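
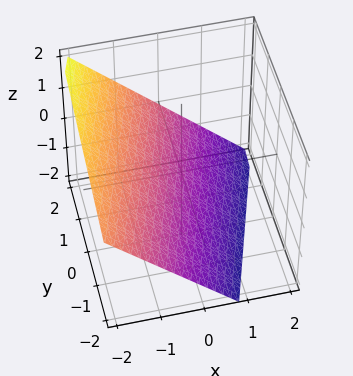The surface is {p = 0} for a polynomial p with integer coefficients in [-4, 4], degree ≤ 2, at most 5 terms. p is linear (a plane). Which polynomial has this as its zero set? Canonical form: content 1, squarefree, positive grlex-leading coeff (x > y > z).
3*x - y + 3*z + 2

1. Degree: every cross-section is a straight line — this is a plane, so deg p = 1.
2. From the axis intercepts and sections: one y-axis crossing is at y = 2.
3. These observations pin down the coefficients.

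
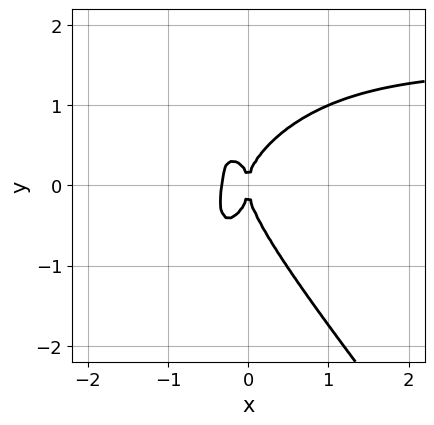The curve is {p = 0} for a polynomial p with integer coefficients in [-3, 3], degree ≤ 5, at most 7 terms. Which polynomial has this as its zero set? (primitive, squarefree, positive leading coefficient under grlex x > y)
First, the degree is 4 — no degree-3 curve has this shape.
Next, from the axis intercepts and sections: it meets the x-axis at x = 0 (among the integer gridlines); one y-axis crossing is at y = 0.
Finally, assembling these constraints gives the stated polynomial.

2*x^3*y + y^4 - 3*x^3 + x^2*y - x^2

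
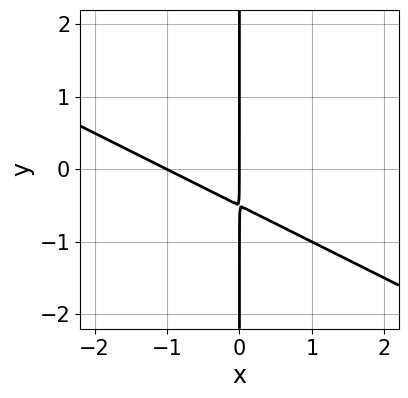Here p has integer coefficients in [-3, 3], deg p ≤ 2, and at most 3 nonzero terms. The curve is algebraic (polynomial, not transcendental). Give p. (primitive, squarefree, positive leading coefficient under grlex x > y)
1. Degree: a generic line meets the curve in up to 2 points, so deg p = 2.
2. Against the integer gridlines: among the integer gridlines, it crosses the x-axis at x ∈ {-1, 0}; the visible y-axis segment lies entirely on the curve.
3. Solving for integer coefficients yields p as stated.

x^2 + 2*x*y + x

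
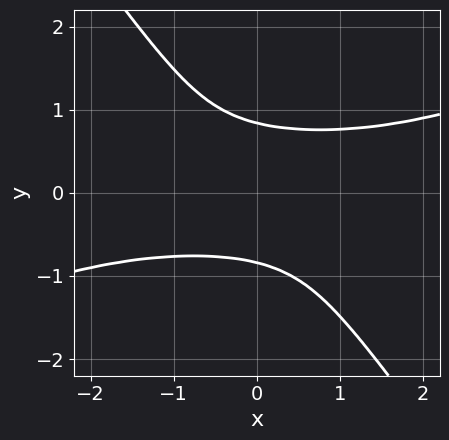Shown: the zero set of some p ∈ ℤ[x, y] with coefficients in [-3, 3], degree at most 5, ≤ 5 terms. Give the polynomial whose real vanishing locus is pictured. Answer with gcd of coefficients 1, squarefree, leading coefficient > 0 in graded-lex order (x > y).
x^2*y^2 - 2*x*y^3 - 2*y^4 + 1

Degree: no degree-3 curve has this shape, so deg p = 4.
Against the integer gridlines: the curve avoids every integer x-axis point in the box.
Fitting integer coefficients to these (and the overall shape) gives p.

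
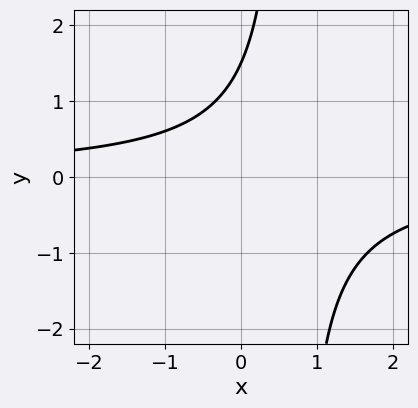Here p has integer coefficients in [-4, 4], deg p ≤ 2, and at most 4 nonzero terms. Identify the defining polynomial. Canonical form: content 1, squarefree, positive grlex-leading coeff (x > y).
3*x*y - 2*y + 3

Degree: no degree-1 curve has this shape, so deg p = 2.
From the axis intercepts and sections: it misses every integer gridline on the x-axis.
Assembling these constraints gives the stated polynomial.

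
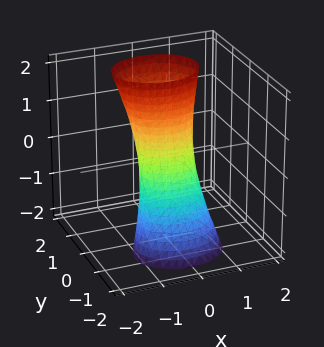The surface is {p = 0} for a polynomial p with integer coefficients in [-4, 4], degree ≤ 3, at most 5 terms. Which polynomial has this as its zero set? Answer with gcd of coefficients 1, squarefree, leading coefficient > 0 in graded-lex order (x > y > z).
2*x^2 + 3*y^2 - 2*y*z - 1

(a) Degree: the shape is more complex than any degree-1 surface, so deg p = 2.
(b) From the visible intercepts: the surface avoids every integer z-axis point in the box.
(c) Matching integer coefficients to the picture gives p.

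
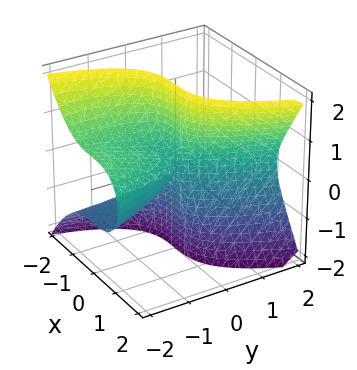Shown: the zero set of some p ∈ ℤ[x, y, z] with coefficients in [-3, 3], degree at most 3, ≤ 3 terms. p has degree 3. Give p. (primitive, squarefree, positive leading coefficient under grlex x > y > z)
3*x^3 - 3*y*z^2 - y^2

First, deg p = 3. No degree-2 surface has this shape.
Next, against the integer gridlines: one y-axis crossing is at y = 0; it meets the x-axis at x = 0 (among the integer gridlines).
Finally, these observations pin down the coefficients. Check: (0, 0, 1) on the z-axis lies on the surface, and p(0, 0, 1) = 0. ✓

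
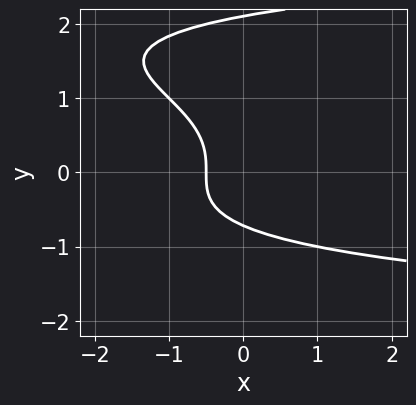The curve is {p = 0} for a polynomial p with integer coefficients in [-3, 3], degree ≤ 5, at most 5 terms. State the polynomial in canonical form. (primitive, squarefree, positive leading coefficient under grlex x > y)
(a) Degree: the shape is more complex than any degree-3 curve, so deg p = 4.
(b) Matching integer coefficients to the picture gives p.

y^4 - 2*y^3 - 2*x - 1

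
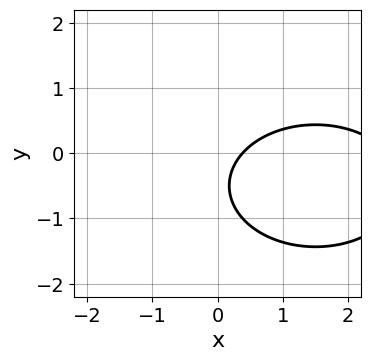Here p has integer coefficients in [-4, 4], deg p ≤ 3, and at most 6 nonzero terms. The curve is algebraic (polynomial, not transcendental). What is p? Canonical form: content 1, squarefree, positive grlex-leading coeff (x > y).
(a) The degree is 2 — no degree-1 curve has this shape.
(b) From the visible intercepts: no y-intercept at any integer in the box.
(c) Fitting integer coefficients to these (and the overall shape) gives p.

x^2 + 2*y^2 - 3*x + 2*y + 1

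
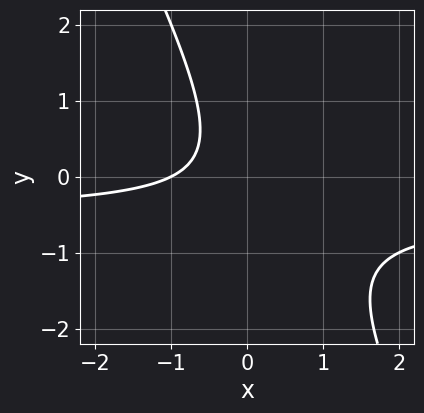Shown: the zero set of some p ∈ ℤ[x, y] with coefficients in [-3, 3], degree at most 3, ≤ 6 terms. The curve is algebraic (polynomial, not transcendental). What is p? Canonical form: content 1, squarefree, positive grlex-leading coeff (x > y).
2*x*y + y^2 + x + 1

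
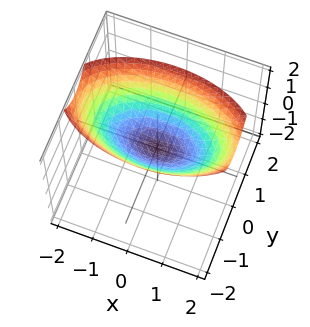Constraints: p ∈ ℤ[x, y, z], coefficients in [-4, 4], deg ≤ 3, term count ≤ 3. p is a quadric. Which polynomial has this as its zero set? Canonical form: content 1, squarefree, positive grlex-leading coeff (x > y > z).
First, degree: a paraboloid; a quadric, so deg p = 2.
Next, symmetries: mirror symmetry y ↦ −y ⇒ only even powers of y; the x ↦ −x reflection is a symmetry, so x appears only in even powers.
Next, against the integer gridlines: it crosses the x-axis at the gridline x = 0; one z-axis crossing is at z = 0.
Finally, assembling these constraints gives the stated polynomial.

x^2 + 3*y^2 - 3*z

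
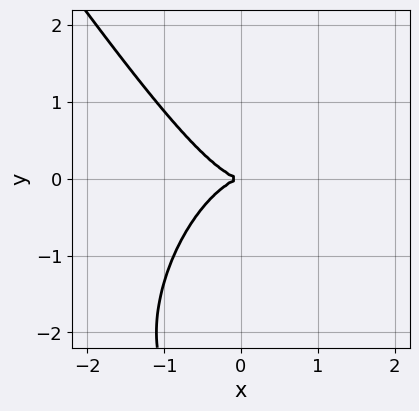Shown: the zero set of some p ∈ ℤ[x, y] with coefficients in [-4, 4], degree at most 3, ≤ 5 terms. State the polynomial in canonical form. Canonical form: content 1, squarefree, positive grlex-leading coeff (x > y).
(a) deg p = 3. The shape is more complex than any degree-2 curve.
(b) Checking where it meets the axes: it crosses the y-axis at the gridline y = 0; one x-axis crossing is at x = 0.
(c) Fitting integer coefficients to these (and the overall shape) gives p.

3*x^3 + y^3 + 3*y^2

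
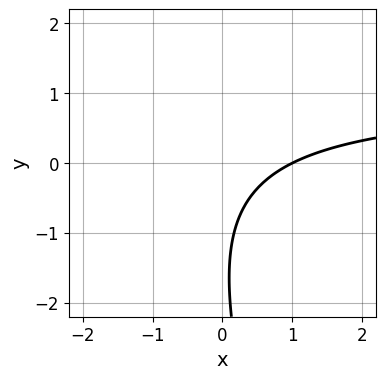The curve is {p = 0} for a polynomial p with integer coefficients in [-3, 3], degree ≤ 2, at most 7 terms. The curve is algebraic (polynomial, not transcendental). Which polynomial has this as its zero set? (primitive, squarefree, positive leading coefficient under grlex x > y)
1. Degree: the shape is more complex than any degree-1 curve, so deg p = 2.
2. Observable constraints: it misses every integer gridline on the y-axis; one x-axis crossing is at x = 1.
3. Assembling these constraints gives the stated polynomial.

3*x*y + y^2 - 3*x + 3*y + 3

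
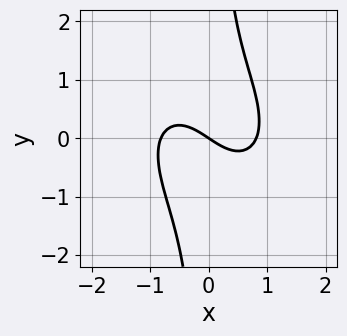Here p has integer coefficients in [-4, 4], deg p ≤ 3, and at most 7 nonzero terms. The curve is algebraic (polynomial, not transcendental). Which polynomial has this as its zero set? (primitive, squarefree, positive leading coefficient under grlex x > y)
3*x^3 + 2*x^2*y + 3*x*y^2 - 2*x - 3*y

The degree is 3 — a generic line meets the curve in up to 3 points.
Observable constraints: it meets the y-axis at y = 0 (among the integer gridlines); it meets the x-axis at x = 0 (among the integer gridlines).
Together with the visible shape, these determine p as stated.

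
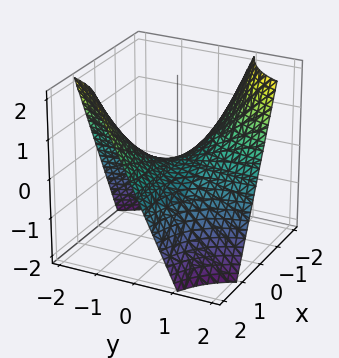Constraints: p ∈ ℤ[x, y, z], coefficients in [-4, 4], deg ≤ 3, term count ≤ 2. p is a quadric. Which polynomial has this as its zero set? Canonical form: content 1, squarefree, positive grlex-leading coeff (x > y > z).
x*y + z

First, degree: a hyperbolic paraboloid; a quadric, so deg p = 2.
Next, checking where it meets the axes: every point of the y-axis in the box is on the surface; one z-axis crossing is at z = 0; every point of the x-axis in the box is on the surface.
Finally, putting this together gives p.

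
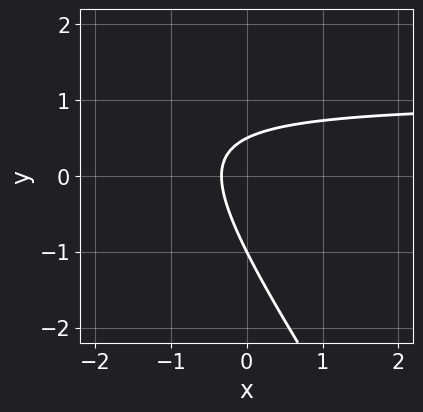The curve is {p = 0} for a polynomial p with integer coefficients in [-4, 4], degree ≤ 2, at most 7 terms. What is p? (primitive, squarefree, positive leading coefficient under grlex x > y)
3*x*y + 2*y^2 - 3*x + y - 1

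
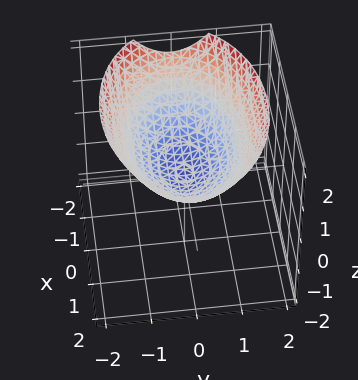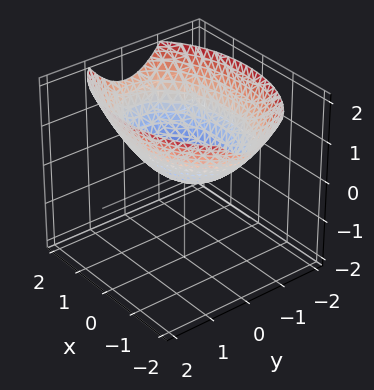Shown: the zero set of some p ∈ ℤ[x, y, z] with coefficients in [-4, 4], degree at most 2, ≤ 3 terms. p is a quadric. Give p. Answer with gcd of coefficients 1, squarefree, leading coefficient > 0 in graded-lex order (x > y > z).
x^2 + 2*y^2 - 3*z

The degree is 2 — a single bowl opening along one axis; a quadric.
Symmetries: mirror symmetry y ↦ −y ⇒ only even powers of y; the x ↦ −x reflection is a symmetry, so x appears only in even powers.
From the axis intercepts and sections: one z-axis crossing is at z = 0; it crosses the y-axis at the gridline y = 0.
Assembling these constraints gives the stated polynomial.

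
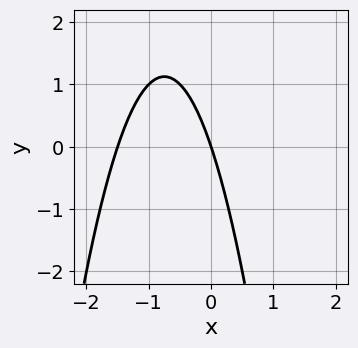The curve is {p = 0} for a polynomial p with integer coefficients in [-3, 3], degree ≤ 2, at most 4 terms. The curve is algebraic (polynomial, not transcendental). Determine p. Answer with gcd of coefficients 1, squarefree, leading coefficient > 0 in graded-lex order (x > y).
2*x^2 + 3*x + y

1. deg p = 2. The shape is more complex than any degree-1 curve.
2. From the axis intercepts and sections: it crosses the x-axis at the gridline x = 0; it meets the y-axis at y = 0 (among the integer gridlines).
3. The integer polynomial consistent with all of this is the stated p.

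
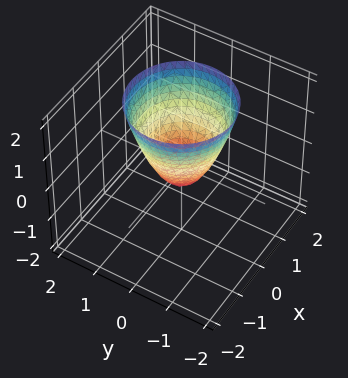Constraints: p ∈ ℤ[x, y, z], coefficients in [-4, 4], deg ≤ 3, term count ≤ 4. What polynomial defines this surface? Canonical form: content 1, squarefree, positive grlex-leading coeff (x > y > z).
3*x^2 + 3*y^2 - 2*z - 1

1. Degree: no degree-1 surface has this shape, so deg p = 2.
2. Symmetries: every cross-section ⟂ z is a circle, so x, y appear only via x² + y².
3. From the axis intercepts and sections: a circular section at z = 0 has radius between 0 and 1.
4. Assembling these constraints gives the stated polynomial.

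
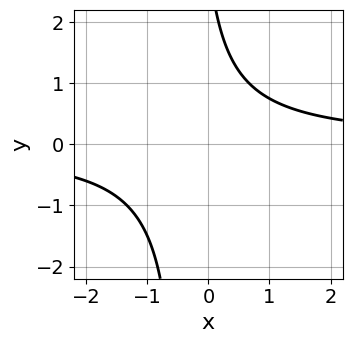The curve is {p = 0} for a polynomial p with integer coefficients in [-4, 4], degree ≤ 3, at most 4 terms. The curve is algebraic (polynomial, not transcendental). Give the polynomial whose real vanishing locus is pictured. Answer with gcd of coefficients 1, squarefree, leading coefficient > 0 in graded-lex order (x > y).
(a) The degree is 2 — no degree-1 curve has this shape.
(b) Observable constraints: it misses every integer gridline on the y-axis; no x-intercept at any integer in the box.
(c) Assembling these constraints gives the stated polynomial.

3*x*y + y - 3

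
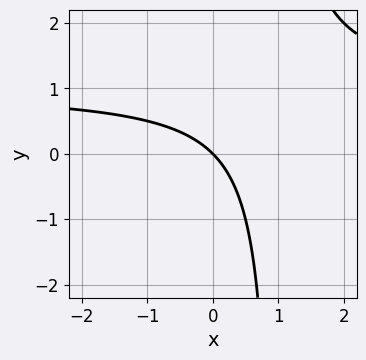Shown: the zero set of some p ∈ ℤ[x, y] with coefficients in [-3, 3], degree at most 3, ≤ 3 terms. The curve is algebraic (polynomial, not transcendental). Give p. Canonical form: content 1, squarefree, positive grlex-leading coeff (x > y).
x*y - x - y

Degree: the shape is more complex than any degree-1 curve, so deg p = 2.
Against the integer gridlines: it meets the y-axis at y = 0 (among the integer gridlines); it meets the x-axis at x = 0 (among the integer gridlines).
Assembling these constraints gives the stated polynomial.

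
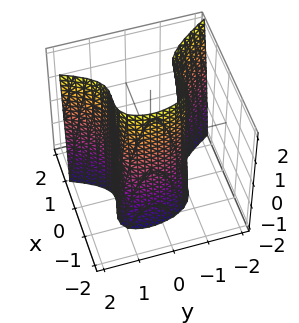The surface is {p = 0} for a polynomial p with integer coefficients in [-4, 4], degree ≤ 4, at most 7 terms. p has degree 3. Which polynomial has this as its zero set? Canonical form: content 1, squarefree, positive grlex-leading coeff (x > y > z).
Degree: no degree-2 surface has this shape, so deg p = 3.
Against the integer gridlines: the surface avoids every integer z-axis point in the box; the y-axis gridline crossings are at y ∈ {-1, 1}.
Matching integer coefficients to the picture gives p.

3*x^3 + x^2*y - x^2*z - 2*y^2 + 2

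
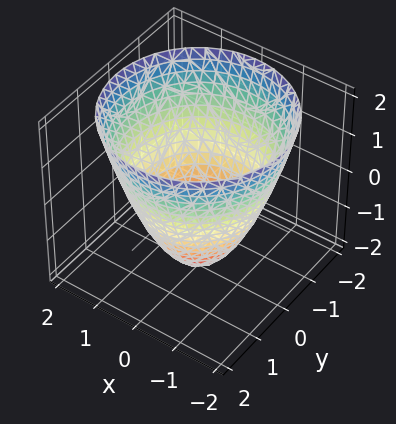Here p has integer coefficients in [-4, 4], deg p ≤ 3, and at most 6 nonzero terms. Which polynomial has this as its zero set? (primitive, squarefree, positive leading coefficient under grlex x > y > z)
x^2 + y^2 - z - 2

The degree is 2 — no degree-1 surface has this shape.
Symmetry: the z-axis is an axis of rotation, so x and y enter only as x² + y².
Against the integer gridlines: a circular section at z = -1 has radius exactly 1; it meets the z-axis at z = -2 (among the integer gridlines).
Putting this together gives p.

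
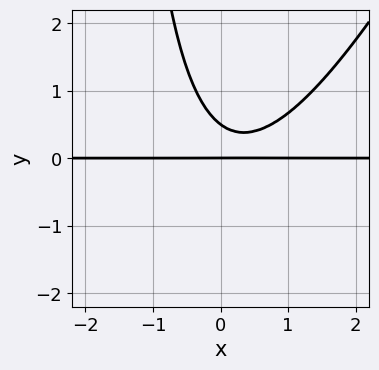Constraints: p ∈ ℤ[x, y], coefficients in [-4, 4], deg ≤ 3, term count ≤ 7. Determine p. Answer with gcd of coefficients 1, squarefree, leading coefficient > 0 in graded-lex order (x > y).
First, the degree is 3 — a generic line meets the curve in up to 3 points.
Then, from the axis intercepts and sections: the visible x-axis segment lies entirely on the curve; it meets the y-axis at y = 0 (among the integer gridlines).
Finally, the integer polynomial consistent with all of this is the stated p.

2*x^2*y - x*y^2 - x*y - 2*y^2 + y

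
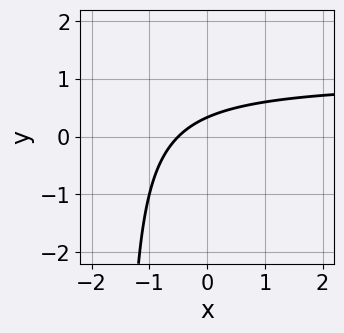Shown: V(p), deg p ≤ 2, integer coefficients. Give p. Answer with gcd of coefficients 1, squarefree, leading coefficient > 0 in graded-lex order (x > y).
The degree is 2 — the shape is more complex than any degree-1 curve.
Putting this together gives p.

2*x*y - 2*x + 3*y - 1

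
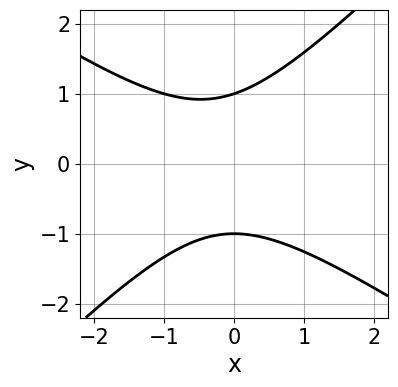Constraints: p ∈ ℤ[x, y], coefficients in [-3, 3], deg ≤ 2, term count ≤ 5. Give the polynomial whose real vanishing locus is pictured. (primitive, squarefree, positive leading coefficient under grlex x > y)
2*x^2 + x*y - 3*y^2 + x + 3

The degree is 2 — the shape is more complex than any degree-1 curve.
Observable constraints: the y-axis gridline crossings are at y ∈ {-1, 1}; no x-intercept at any integer in the box.
Fitting integer coefficients to these (and the overall shape) gives p.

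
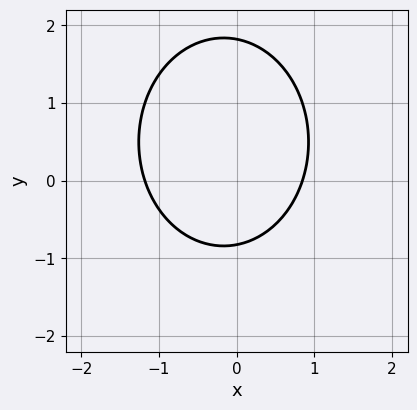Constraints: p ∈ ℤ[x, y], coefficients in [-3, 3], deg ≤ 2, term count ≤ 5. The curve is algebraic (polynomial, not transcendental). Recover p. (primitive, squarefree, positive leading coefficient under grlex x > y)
(a) Degree: no degree-1 curve has this shape, so deg p = 2.
(b) The integer polynomial consistent with all of this is the stated p.

3*x^2 + 2*y^2 + x - 2*y - 3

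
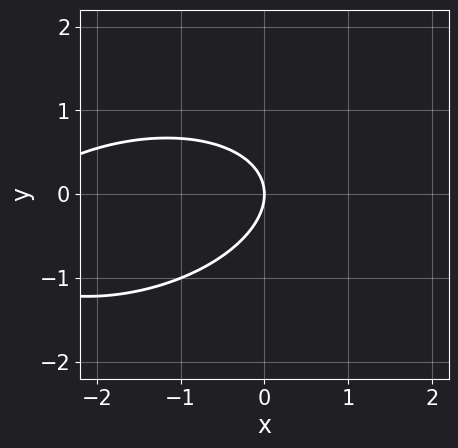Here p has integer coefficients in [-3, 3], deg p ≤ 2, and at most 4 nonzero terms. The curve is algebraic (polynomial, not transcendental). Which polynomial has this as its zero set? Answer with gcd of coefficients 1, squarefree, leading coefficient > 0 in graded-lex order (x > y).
1. deg p = 2.
2. Reading off the gridlines: it meets the y-axis at y = 0 (among the integer gridlines); it meets the x-axis at x = 0 (among the integer gridlines).
3. The integer polynomial consistent with all of this is the stated p.

x^2 - x*y + 3*y^2 + 3*x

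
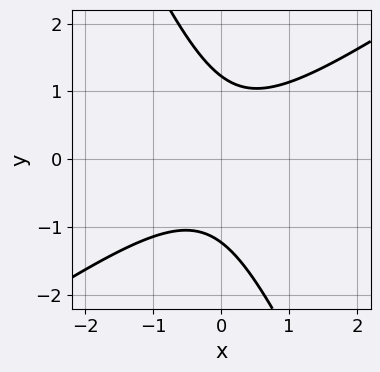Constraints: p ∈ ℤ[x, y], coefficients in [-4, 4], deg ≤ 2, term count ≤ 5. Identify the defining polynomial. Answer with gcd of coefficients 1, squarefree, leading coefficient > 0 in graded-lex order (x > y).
(a) deg p = 2. No degree-1 curve has this shape.
(b) Against the integer gridlines: the curve avoids every integer x-axis point in the box.
(c) Together with the visible shape, these determine p as stated.

3*x^2 - 3*x*y - 2*y^2 + 3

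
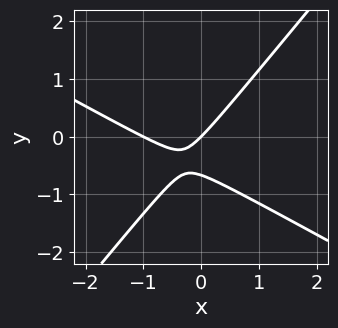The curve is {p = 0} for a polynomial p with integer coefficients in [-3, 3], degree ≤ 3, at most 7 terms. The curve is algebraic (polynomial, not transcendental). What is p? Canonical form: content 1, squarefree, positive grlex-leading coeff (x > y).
2*x^2 + 2*x*y - 3*y^2 + 2*x - 2*y

The degree is 2 — no degree-1 curve has this shape.
From the axis intercepts and sections: one y-axis crossing is at y = 0; the x-axis gridline crossings are at x ∈ {-1, 0}.
These observations pin down the coefficients.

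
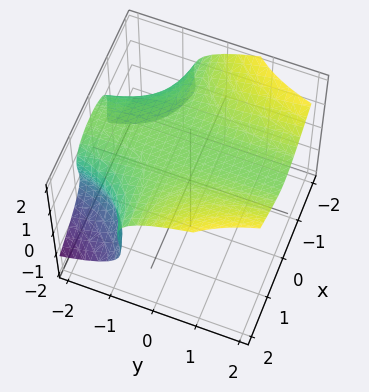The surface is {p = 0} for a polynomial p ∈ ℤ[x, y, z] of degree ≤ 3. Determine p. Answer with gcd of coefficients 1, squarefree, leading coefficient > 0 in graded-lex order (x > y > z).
2*x^2*y - 3*z^3 + x^2 + 3*z^2 + 2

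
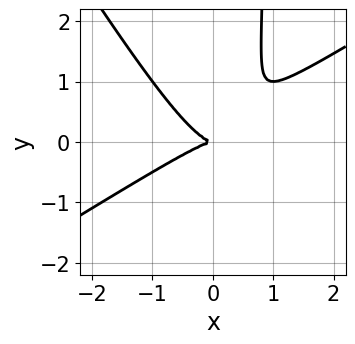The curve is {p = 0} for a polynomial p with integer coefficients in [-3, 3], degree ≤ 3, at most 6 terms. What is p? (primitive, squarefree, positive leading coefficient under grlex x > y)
First, the degree is 3 — a generic line meets the curve in up to 3 points.
Next, reading off the gridlines: it meets the x-axis at x = 0 (among the integer gridlines); it meets the y-axis at y = 0 (among the integer gridlines).
Finally, assembling these constraints gives the stated polynomial.

x^3 - x^2*y - x*y^2 + y^2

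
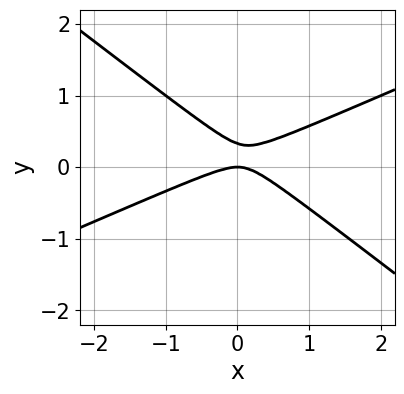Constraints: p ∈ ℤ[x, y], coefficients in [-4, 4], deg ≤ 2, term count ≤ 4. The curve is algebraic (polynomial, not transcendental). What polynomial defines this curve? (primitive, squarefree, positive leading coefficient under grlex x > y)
x^2 - x*y - 3*y^2 + y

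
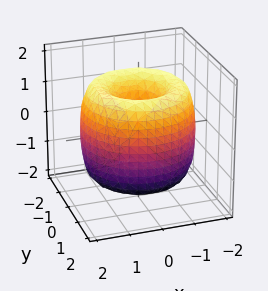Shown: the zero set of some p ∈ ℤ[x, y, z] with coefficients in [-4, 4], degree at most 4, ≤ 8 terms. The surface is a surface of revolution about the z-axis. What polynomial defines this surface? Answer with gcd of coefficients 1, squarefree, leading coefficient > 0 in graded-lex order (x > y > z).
x^4 + 2*x^2*y^2 + y^4 - 3*x^2 - 3*y^2 + z^2

The degree is 4 — no degree-3 surface has this shape.
Symmetries: rotational symmetry about the z-axis ⇒ p depends on x, y only through x² + y².
From the visible intercepts: it meets the z-axis at z = 0 (among the integer gridlines); one y-axis crossing is at y = 0; a circular section at z = -1 has radius between 0 and 1.
Putting this together gives p.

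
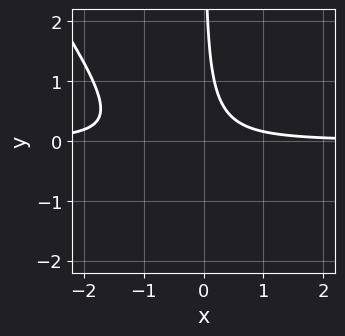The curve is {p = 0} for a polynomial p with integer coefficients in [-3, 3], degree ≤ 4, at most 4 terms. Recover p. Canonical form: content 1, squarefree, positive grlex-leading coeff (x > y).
3*x^2*y + 2*x*y^2 + 3*x*y - 1

deg p = 3. The shape is more complex than any degree-2 curve.
Reading off the gridlines: it misses every integer gridline on the y-axis; no x-intercept at any integer in the box.
The integer polynomial consistent with all of this is the stated p.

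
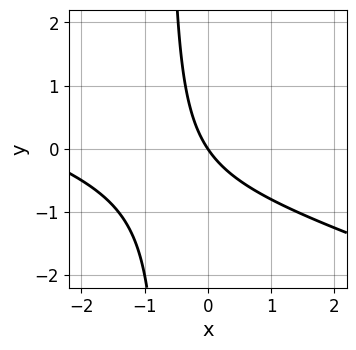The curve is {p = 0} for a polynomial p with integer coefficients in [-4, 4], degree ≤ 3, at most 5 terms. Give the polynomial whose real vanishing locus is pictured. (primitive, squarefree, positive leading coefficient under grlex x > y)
First, deg p = 2.
Next, against the integer gridlines: it meets the y-axis at y = 0 (among the integer gridlines); one x-axis crossing is at x = 0.
Finally, fitting integer coefficients to these (and the overall shape) gives p.

x^2 + 3*x*y + 3*x + 2*y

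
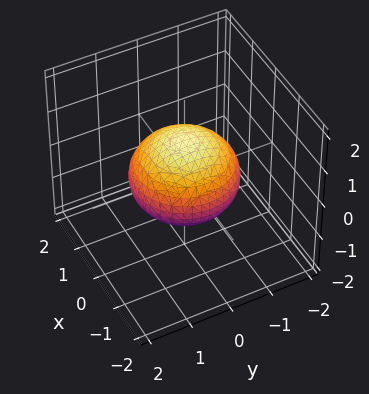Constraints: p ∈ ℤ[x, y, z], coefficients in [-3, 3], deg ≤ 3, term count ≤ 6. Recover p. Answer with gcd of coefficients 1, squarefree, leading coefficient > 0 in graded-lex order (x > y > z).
2*x^2 + 2*y^2 + 3*z^2 - 3

First, deg p = 2. The shape is more complex than any degree-1 surface.
Next, symmetries: rotational symmetry about the z-axis ⇒ p depends on x, y only through x² + y².
Next, checking where it meets the axes: the z-axis gridline crossings are at z ∈ {-1, 1}; a circular section at z = 0 has radius between 1 and 2.
Finally, solving for integer coefficients yields p as stated.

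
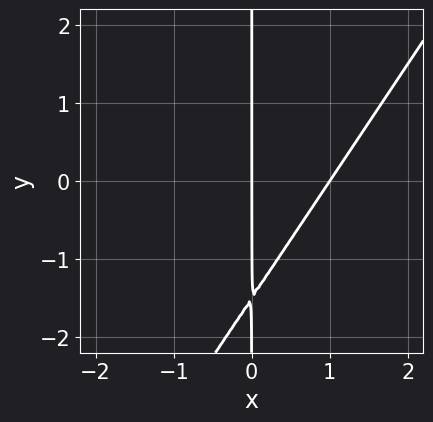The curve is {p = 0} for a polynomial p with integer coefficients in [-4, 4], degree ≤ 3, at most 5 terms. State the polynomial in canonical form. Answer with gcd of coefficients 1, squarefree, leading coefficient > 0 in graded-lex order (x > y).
3*x^2 - 2*x*y - 3*x

First, deg p = 2. The shape is more complex than any degree-1 curve.
Then, from the visible intercepts: among the integer gridlines, it crosses the x-axis at x ∈ {0, 1}; every point of the y-axis in the box is on the curve.
Finally, putting this together gives p.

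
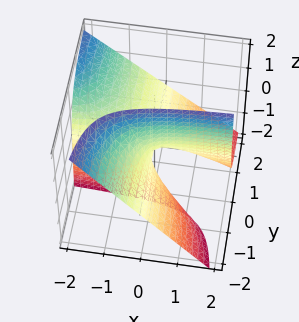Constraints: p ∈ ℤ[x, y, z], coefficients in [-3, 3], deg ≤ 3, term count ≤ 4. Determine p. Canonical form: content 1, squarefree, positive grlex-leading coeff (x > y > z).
First, the degree is 2 — no degree-1 surface has this shape.
Then, checking where it meets the axes: every point of the x-axis in the box is on the surface; one z-axis crossing is at z = 0.
Finally, the integer polynomial consistent with all of this is the stated p. Check: (0, -1, 0) on the y-axis lies on the surface, and p(0, -1, 0) = 0. ✓

3*x*y + 3*y*z + z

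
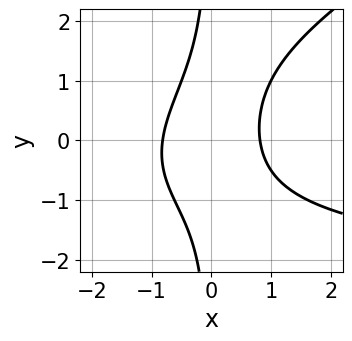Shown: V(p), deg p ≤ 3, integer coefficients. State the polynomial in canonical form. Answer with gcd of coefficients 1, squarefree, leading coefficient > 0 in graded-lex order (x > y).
x^2*y - 2*x*y^2 + 3*x^2 - 2

deg p = 3. The shape is more complex than any degree-2 curve.
Checking where it meets the axes: the curve avoids every integer y-axis point in the box.
The integer polynomial consistent with all of this is the stated p.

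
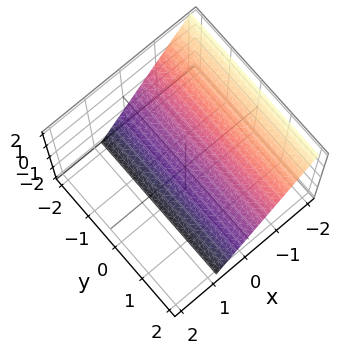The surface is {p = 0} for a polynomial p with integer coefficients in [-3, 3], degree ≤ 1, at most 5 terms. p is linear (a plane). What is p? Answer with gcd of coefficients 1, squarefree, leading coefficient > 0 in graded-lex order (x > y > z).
3*x + 2*z + 2

(a) deg p = 1. The surface is flat (a plane).
(b) From the axis intercepts and sections: it misses every integer gridline on the y-axis; one z-axis crossing is at z = -1.
(c) The integer polynomial consistent with all of this is the stated p.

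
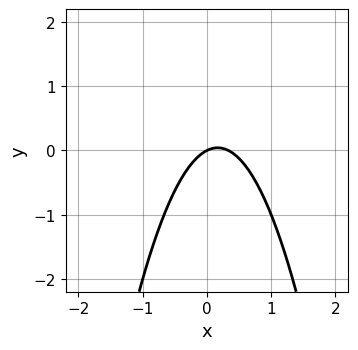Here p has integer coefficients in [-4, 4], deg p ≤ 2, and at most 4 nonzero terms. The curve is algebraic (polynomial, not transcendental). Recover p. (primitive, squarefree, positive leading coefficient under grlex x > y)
(a) Degree: no degree-1 curve has this shape, so deg p = 2.
(b) From the axis intercepts and sections: it meets the y-axis at y = 0 (among the integer gridlines); it meets the x-axis at x = 0 (among the integer gridlines).
(c) Solving for integer coefficients yields p as stated.

3*x^2 - x + 2*y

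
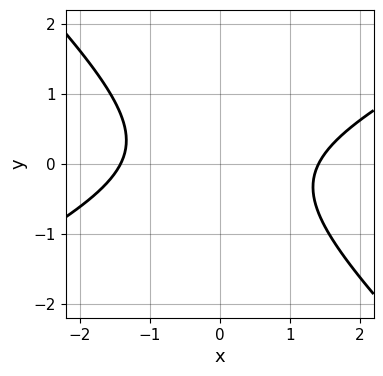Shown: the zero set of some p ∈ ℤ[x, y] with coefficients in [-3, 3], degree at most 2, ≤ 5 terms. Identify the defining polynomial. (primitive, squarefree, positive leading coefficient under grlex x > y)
Degree: no degree-1 curve has this shape, so deg p = 2.
Reading off the gridlines: no y-intercept at any integer in the box.
The integer polynomial consistent with all of this is the stated p.

x^2 - x*y - 2*y^2 - 2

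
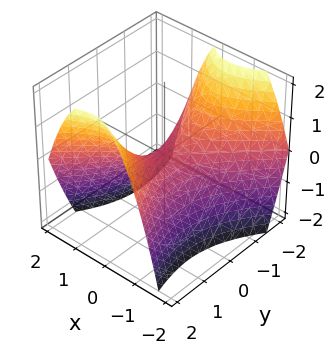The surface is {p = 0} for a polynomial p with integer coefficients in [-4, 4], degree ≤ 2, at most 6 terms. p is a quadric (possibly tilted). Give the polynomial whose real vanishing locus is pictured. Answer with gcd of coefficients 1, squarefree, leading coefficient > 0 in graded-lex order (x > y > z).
First, deg p = 2.
Then, checking where it meets the axes: it crosses the z-axis at the gridline z = 0; it meets the x-axis at x = 0 (among the integer gridlines); one y-axis crossing is at y = 0.
Finally, the integer polynomial consistent with all of this is the stated p.

2*x^2 - x*y - y^2 + 2*z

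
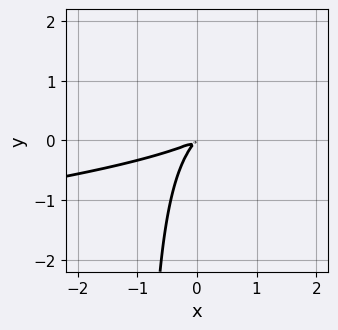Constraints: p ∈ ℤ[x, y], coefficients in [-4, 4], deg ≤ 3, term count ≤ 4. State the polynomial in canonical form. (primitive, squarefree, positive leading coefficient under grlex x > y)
2*x*y^2 + x^2 - 3*x*y + 2*y^2

1. The degree is 3 — a generic line meets the curve in up to 3 points.
2. Matching integer coefficients to the picture gives p.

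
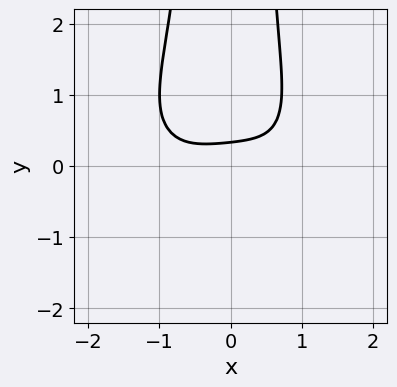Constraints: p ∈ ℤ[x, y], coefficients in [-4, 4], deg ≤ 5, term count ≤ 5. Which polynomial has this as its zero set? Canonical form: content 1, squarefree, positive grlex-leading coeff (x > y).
deg p = 4. The shape is more complex than any degree-3 curve.
Reading off the gridlines: no x-intercept at any integer in the box.
The integer polynomial consistent with all of this is the stated p.

x^4 + 2*x^2*y^2 + x*y - 3*y + 1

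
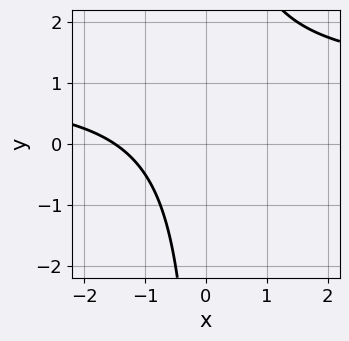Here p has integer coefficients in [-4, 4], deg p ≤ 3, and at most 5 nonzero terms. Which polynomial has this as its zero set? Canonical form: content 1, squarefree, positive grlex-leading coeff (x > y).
First, deg p = 2. The shape is more complex than any degree-1 curve.
Next, checking where it meets the axes: the curve avoids every integer y-axis point in the box.
Finally, these observations pin down the coefficients.

2*x*y - 2*x - 3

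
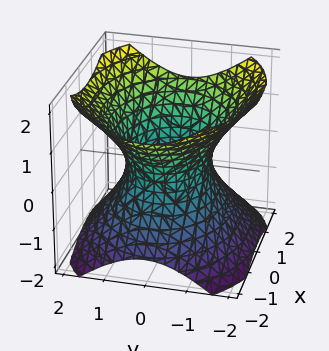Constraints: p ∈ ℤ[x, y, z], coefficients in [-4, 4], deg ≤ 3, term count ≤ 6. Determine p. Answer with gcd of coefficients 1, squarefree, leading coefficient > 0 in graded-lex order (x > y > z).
2*x^2 + 3*y^2 - 3*z^2 - 3

First, the degree is 2 — an hourglass — one-sheet hyperboloid; a quadric.
Then, symmetries: the y ↦ −y reflection is a symmetry, so y appears only in even powers; it's symmetric under z → −z, forcing even powers of z; the x ↦ −x reflection is a symmetry, so x appears only in even powers.
Then, from the visible intercepts: among the integer gridlines, it crosses the y-axis at y ∈ {-1, 1}; no z-intercept at any integer in the box.
Finally, the integer polynomial consistent with all of this is the stated p.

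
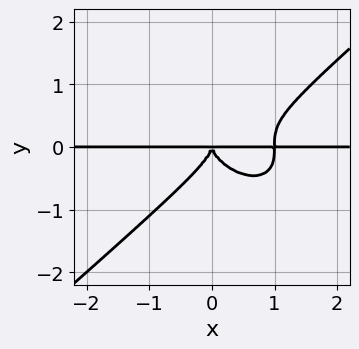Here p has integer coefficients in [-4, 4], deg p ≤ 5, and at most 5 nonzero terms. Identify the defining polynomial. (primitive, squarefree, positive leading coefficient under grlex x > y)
2*x^3*y - 3*y^4 - 2*x^2*y

Degree: the shape is more complex than any degree-3 curve, so deg p = 4.
Against the integer gridlines: every point of the x-axis in the box is on the curve.
Putting this together gives p.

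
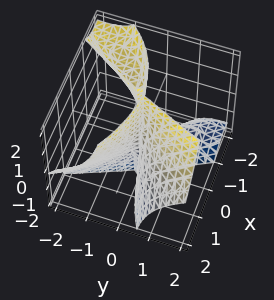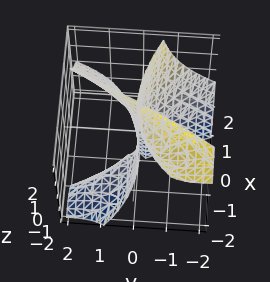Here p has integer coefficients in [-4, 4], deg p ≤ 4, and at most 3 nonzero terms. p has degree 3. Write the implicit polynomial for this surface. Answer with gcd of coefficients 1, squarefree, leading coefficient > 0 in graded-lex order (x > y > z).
(a) I count 3 distinct pieces. Treating them together as one polynomial.
(b) deg p = 3. The shape is more complex than any degree-2 surface.
(c) From the visible intercepts: the visible z-axis segment lies entirely on the surface; it meets the y-axis at y = 0 (among the integer gridlines).
(d) Together with the visible shape, these determine p as stated.

x^3 + 3*x*y*z - 3*y^2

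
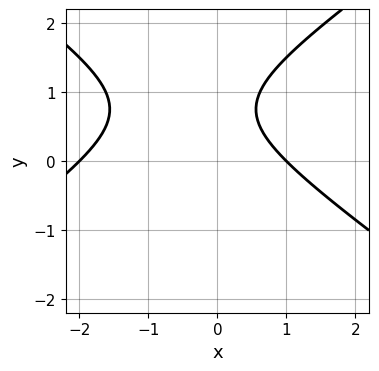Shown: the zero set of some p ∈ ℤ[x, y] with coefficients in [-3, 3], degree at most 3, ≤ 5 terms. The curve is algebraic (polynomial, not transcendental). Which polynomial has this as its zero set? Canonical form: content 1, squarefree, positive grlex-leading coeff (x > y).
x^2 - 2*y^2 + x + 3*y - 2

1. deg p = 2. The shape is more complex than any degree-1 curve.
2. Against the integer gridlines: it misses every integer gridline on the y-axis; among the integer gridlines, it crosses the x-axis at x ∈ {-2, 1}.
3. Matching integer coefficients to the picture gives p.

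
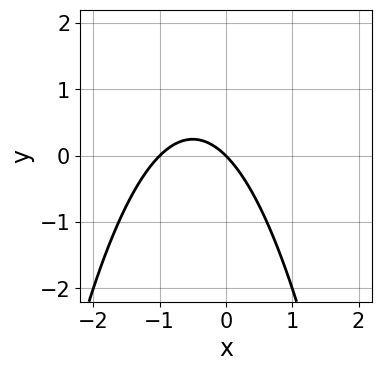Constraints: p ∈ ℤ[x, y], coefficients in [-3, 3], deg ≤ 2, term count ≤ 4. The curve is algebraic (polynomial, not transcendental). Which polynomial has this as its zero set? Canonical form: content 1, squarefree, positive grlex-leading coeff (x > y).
First, the degree is 2 — a generic line meets the curve in up to 2 points.
Then, from the visible intercepts: the x-axis gridline crossings are at x ∈ {-1, 0}; it crosses the y-axis at the gridline y = 0.
Finally, together with the visible shape, these determine p as stated.

x^2 + x + y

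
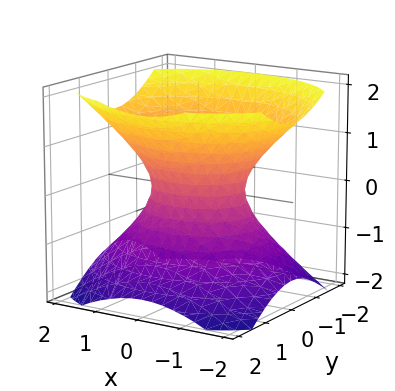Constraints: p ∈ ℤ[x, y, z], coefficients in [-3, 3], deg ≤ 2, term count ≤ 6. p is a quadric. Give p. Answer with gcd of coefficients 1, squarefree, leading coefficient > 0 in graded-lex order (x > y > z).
(a) The degree is 2 — one connected sheet with a waist; a quadric.
(b) Symmetries: mirror symmetry z ↦ −z ⇒ only even powers of z; mirror symmetry y ↦ −y ⇒ only even powers of y; the x ↦ −x reflection is a symmetry, so x appears only in even powers.
(c) Observable constraints: among the integer gridlines, it crosses the x-axis at x ∈ {-1, 1}; no z-intercept at any integer in the box.
(d) Matching integer coefficients to the picture gives p.

2*x^2 + 3*y^2 - 3*z^2 - 2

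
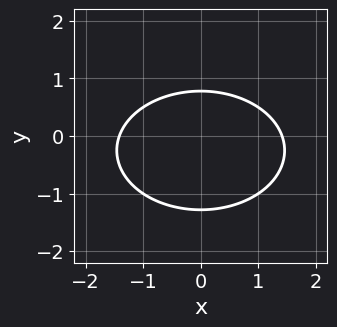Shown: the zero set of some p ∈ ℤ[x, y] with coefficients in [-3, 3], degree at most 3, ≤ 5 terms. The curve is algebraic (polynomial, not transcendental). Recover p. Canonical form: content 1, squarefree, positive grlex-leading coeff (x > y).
1. deg p = 2.
2. Symmetries: mirror symmetry x ↦ −x ⇒ only even powers of x.
3. Solving for integer coefficients yields p as stated.

x^2 + 2*y^2 + y - 2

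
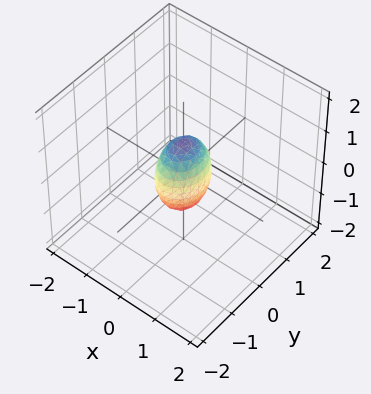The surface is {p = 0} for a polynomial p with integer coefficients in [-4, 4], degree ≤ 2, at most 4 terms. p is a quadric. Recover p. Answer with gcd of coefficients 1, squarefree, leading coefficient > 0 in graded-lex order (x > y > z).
3*x^2 + 2*y^2 + z^2 - 1

(a) Degree: bounded and convex; a quadric, so deg p = 2.
(b) Symmetries: the z ↦ −z reflection is a symmetry, so z appears only in even powers; the y ↦ −y reflection is a symmetry, so y appears only in even powers; it's symmetric under x → −x, forcing even powers of x.
(c) Checking where it meets the axes: the z-axis gridline crossings are at z ∈ {-1, 1}.
(d) Fitting integer coefficients to these (and the overall shape) gives p.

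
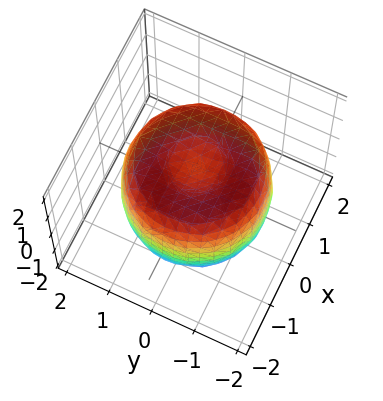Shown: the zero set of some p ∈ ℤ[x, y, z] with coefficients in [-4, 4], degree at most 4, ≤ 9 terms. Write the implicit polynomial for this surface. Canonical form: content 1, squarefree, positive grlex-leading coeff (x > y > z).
1. Degree: the shape is more complex than any degree-3 surface, so deg p = 4.
2. By symmetry, every cross-section ⟂ z is a circle, so x, y appear only via x² + y².
3. Checking where it meets the axes: a circular section at z = 1 has radius between 1 and 2; among the integer gridlines, it crosses the z-axis at z ∈ {-1, 1}.
4. Putting this together gives p.

x^4 + 2*x^2*y^2 + y^4 - 2*x^2 - 2*y^2 + z^2 - 1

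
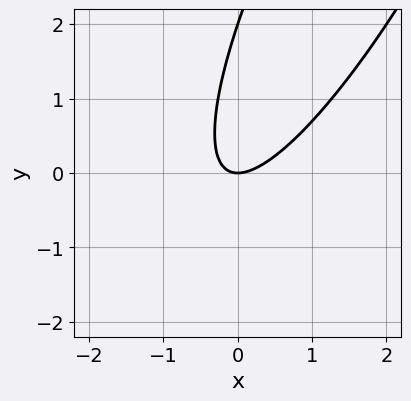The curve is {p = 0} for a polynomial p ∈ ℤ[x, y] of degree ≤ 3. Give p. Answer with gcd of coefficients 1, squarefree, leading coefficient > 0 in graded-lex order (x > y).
3*x^2 - 3*x*y + y^2 - 2*y

1. The degree is 2 — the shape is more complex than any degree-1 curve.
2. Observable constraints: the y-axis gridline crossings are at y ∈ {0, 2}; it crosses the x-axis at the gridline x = 0.
3. These observations pin down the coefficients.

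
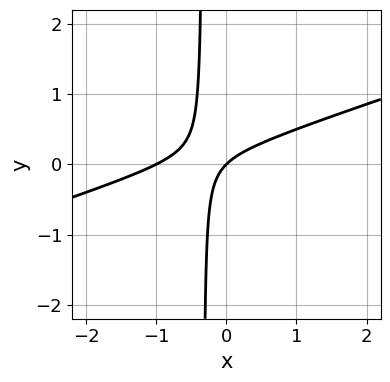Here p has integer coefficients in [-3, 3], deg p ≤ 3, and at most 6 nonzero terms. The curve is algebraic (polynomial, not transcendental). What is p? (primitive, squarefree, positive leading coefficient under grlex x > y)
Degree: no degree-1 curve has this shape, so deg p = 2.
Observable constraints: among the integer gridlines, it crosses the x-axis at x ∈ {-1, 0}; one y-axis crossing is at y = 0.
Assembling these constraints gives the stated polynomial.

x^2 - 3*x*y + x - y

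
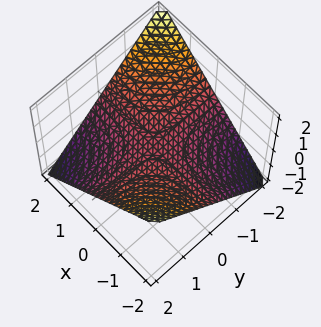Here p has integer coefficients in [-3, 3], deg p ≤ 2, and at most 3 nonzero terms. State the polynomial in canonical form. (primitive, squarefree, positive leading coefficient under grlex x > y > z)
x*y + 2*z

1. The degree is 2 — a hyperbolic paraboloid; a quadric.
2. From the axis intercepts and sections: the visible y-axis segment lies entirely on the surface; it crosses the z-axis at the gridline z = 0; the visible x-axis segment lies entirely on the surface.
3. Assembling these constraints gives the stated polynomial.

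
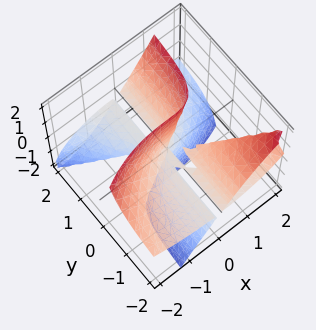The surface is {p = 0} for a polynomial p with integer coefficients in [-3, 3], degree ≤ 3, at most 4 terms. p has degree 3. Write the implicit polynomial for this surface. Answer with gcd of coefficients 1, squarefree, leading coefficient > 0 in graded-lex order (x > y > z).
First, the picture has 2 separate pieces.
Next, the degree is 3 — no degree-2 surface has this shape.
Next, reading off the gridlines: every point of the z-axis in the box is on the surface; one x-axis crossing is at x = 0.
Finally, together with the visible shape, these determine p as stated.

x^3 + 3*x*y*z - 2*y*z^2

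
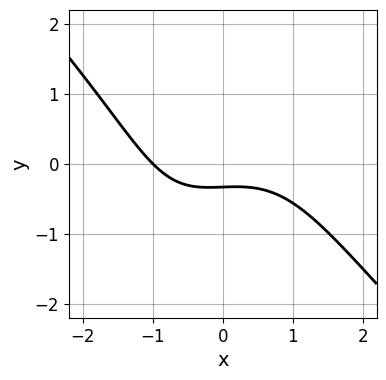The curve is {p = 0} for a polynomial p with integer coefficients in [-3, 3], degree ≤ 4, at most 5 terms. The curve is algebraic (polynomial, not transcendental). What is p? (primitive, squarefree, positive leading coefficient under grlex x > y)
x^3 - x*y^2 + 3*y + 1

1. deg p = 3.
2. Reading off the gridlines: one x-axis crossing is at x = -1.
3. These observations pin down the coefficients.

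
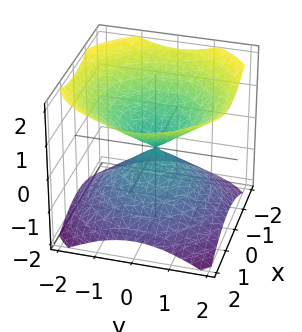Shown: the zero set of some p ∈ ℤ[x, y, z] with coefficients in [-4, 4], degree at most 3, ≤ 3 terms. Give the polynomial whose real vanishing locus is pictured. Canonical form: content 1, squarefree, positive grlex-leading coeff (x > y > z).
First, I count 2 distinct pieces. They look like related sheets of one shape, so recover p as a whole.
Next, the degree is 2 — a double cone through the origin; a quadric.
Then, by symmetry, every cross-section ⟂ z is a circle, so x, y appear only via x² + y²; it's symmetric under z → −z, forcing even powers of z.
Next, from the axis intercepts and sections: it meets the y-axis at y = 0 (among the integer gridlines); it crosses the z-axis at the gridline z = 0.
Finally, putting this together gives p.

2*x^2 + 2*y^2 - 3*z^2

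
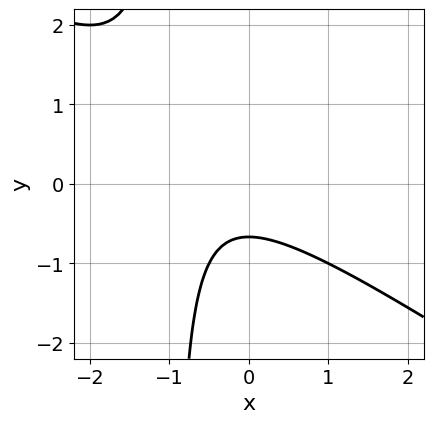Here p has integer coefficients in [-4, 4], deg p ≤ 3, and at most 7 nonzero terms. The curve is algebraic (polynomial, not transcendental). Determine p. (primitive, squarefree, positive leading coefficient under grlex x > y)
1. Degree: no degree-1 curve has this shape, so deg p = 2.
2. Checking where it meets the axes: no x-intercept at any integer in the box.
3. Putting this together gives p.

2*x^2 + 3*x*y + 2*x + 3*y + 2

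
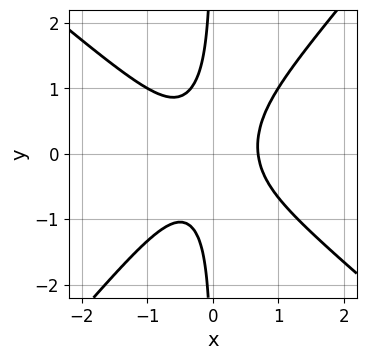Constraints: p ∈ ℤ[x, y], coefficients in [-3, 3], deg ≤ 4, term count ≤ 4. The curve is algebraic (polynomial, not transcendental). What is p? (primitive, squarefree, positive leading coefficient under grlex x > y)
3*x^3 + x^2*y - 3*x*y^2 - 1

First, the degree is 3 — a generic line meets the curve in up to 3 points.
Next, from the visible intercepts: it misses every integer gridline on the y-axis.
Finally, matching integer coefficients to the picture gives p.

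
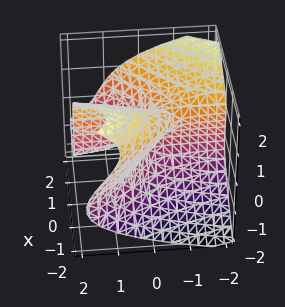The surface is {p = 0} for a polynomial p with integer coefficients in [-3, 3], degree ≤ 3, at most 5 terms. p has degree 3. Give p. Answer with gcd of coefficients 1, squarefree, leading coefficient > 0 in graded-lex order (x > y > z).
x^3 - 2*z^3 - 3*x*y - 2*x*z + 2*z^2

The degree is 3 — the shape is more complex than any degree-2 surface.
Observable constraints: every point of the y-axis in the box is on the surface; among the integer gridlines, it crosses the z-axis at z ∈ {0, 1}; it crosses the x-axis at the gridline x = 0.
The integer polynomial consistent with all of this is the stated p.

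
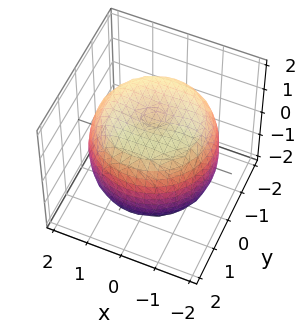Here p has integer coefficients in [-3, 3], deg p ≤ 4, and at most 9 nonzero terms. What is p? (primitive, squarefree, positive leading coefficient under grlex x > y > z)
x^4 + 2*x^2*y^2 + y^4 - 2*x^2 - 2*y^2 + 2*z^2 - 3

(a) Degree: a generic line meets the surface in up to 4 points, so deg p = 4.
(b) Symmetries: rotational symmetry about the z-axis ⇒ p depends on x, y only through x² + y².
(c) Observable constraints: a circular section at z = -1 has radius between 1 and 2.
(d) Putting this together gives p.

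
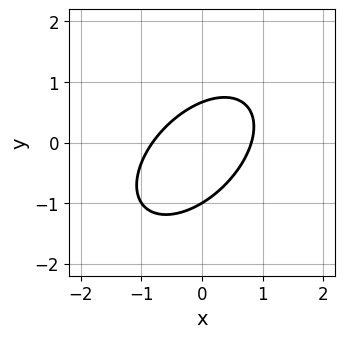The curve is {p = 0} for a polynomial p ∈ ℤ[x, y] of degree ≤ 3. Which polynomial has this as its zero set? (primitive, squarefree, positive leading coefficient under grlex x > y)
First, the degree is 2 — a generic line meets the curve in up to 2 points.
Next, against the integer gridlines: it crosses the y-axis at the gridline y = -1.
Finally, assembling these constraints gives the stated polynomial.

3*x^2 - 3*x*y + 3*y^2 + y - 2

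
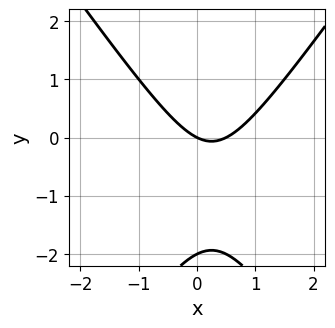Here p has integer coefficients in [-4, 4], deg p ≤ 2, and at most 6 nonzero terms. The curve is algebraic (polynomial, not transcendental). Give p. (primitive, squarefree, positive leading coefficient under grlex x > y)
The degree is 2 — the shape is more complex than any degree-1 curve.
From the visible intercepts: the y-axis gridline crossings are at y ∈ {-2, 0}; it meets the x-axis at x = 0 (among the integer gridlines).
Solving for integer coefficients yields p as stated.

2*x^2 - y^2 - x - 2*y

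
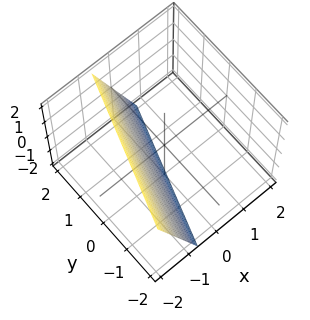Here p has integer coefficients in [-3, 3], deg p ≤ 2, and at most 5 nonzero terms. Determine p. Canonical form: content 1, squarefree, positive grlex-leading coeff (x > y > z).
First, the degree is 1 — the surface is flat (a plane).
Then, against the integer gridlines: it meets the y-axis at y = 2 (among the integer gridlines); it crosses the z-axis at the gridline z = -2.
Finally, these observations pin down the coefficients.

3*x - y + z + 2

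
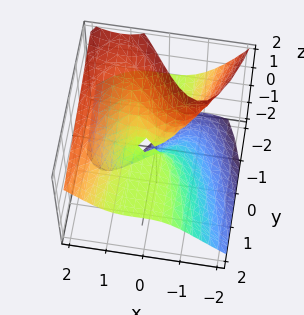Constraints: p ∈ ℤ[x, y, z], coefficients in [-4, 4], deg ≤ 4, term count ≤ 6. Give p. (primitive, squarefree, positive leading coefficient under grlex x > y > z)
2*x^3 - 2*x*z^2 - z^3 - x^2 - 3*y*z

(a) The degree is 3 — a generic line meets the surface in up to 3 points.
(b) From the axis intercepts and sections: it crosses the x-axis at the gridline x = 0; every point of the y-axis in the box is on the surface; it crosses the z-axis at the gridline z = 0.
(c) These observations pin down the coefficients.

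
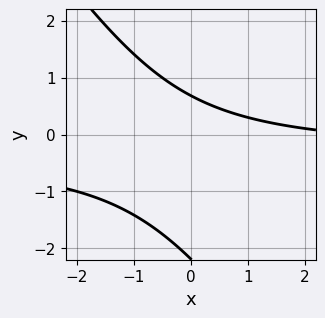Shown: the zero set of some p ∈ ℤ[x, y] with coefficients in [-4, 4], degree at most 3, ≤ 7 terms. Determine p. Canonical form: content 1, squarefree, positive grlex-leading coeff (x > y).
(a) Degree: no degree-1 curve has this shape, so deg p = 2.
(b) Against the integer gridlines: it misses every integer gridline on the x-axis.
(c) Fitting integer coefficients to these (and the overall shape) gives p.

3*x*y + 2*y^2 + x + 3*y - 3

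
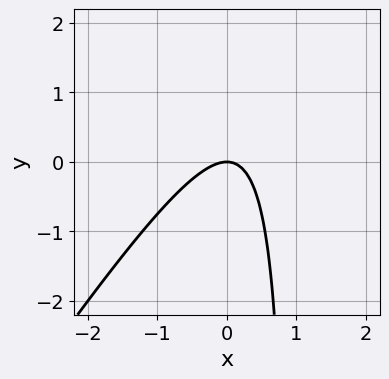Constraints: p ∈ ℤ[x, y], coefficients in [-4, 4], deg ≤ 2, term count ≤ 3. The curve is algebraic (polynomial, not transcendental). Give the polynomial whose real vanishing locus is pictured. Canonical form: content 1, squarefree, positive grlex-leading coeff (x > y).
3*x^2 - 2*x*y + 2*y

1. The degree is 2 — no degree-1 curve has this shape.
2. Checking where it meets the axes: it meets the x-axis at x = 0 (among the integer gridlines); one y-axis crossing is at y = 0.
3. Solving for integer coefficients yields p as stated.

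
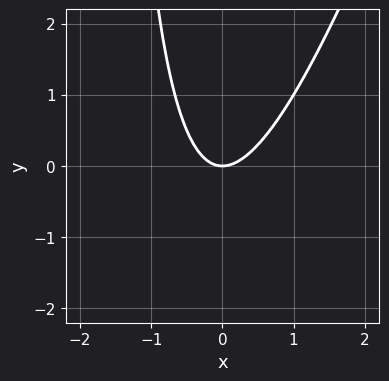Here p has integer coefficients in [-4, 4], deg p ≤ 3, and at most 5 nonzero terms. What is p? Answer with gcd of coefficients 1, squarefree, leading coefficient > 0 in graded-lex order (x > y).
3*x^2 - x*y - 2*y

First, degree: a generic line meets the curve in up to 2 points, so deg p = 2.
Then, reading off the gridlines: one x-axis crossing is at x = 0; it meets the y-axis at y = 0 (among the integer gridlines).
Finally, putting this together gives p.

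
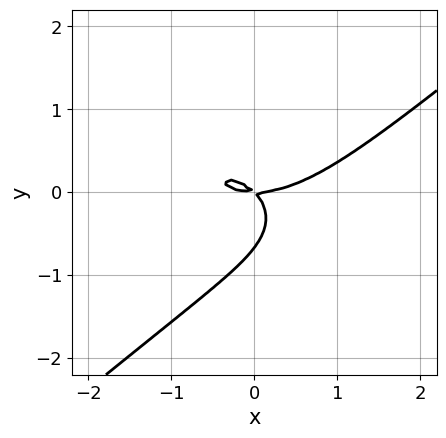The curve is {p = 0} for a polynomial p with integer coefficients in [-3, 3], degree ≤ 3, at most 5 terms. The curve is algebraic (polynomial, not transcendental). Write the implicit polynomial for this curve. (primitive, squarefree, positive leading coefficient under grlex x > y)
First, the degree is 3 — no degree-2 curve has this shape.
Next, checking where it meets the axes: it crosses the x-axis at the gridline x = 0; one y-axis crossing is at y = 0.
Finally, solving for integer coefficients yields p as stated.

x^3 + x*y^2 - 3*y^3 - 2*x*y - 2*y^2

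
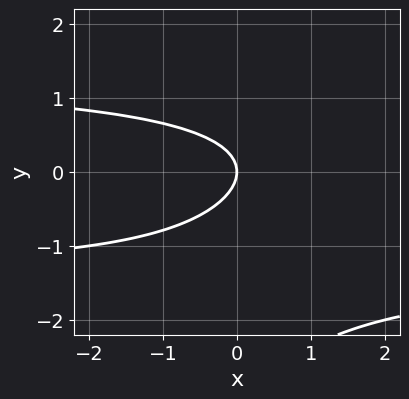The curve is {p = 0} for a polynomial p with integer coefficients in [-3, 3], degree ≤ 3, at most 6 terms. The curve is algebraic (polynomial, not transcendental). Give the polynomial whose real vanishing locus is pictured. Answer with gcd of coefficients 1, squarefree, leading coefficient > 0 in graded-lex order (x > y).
x*y^2 - y^3 - 3*y^2 - 2*x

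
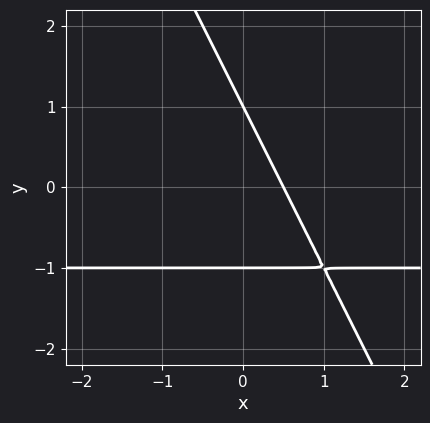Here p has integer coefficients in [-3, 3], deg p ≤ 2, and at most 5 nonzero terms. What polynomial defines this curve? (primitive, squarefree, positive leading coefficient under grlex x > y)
The degree is 2 — a generic line meets the curve in up to 2 points.
From the axis intercepts and sections: among the integer gridlines, it crosses the y-axis at y ∈ {-1, 1}.
Fitting integer coefficients to these (and the overall shape) gives p.

2*x*y + y^2 + 2*x - 1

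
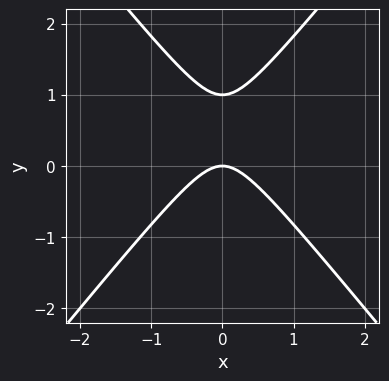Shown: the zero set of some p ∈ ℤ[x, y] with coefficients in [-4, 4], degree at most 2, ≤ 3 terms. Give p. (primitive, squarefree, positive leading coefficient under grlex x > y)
1. deg p = 2. A generic line meets the curve in up to 2 points.
2. Symmetries: mirror symmetry x ↦ −x ⇒ only even powers of x.
3. Checking where it meets the axes: it meets the x-axis at x = 0 (among the integer gridlines); among the integer gridlines, it crosses the y-axis at y ∈ {0, 1}.
4. Assembling these constraints gives the stated polynomial.

3*x^2 - 2*y^2 + 2*y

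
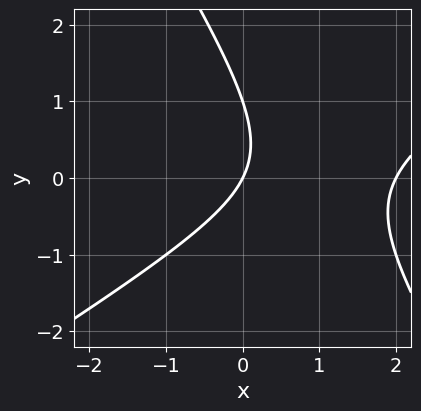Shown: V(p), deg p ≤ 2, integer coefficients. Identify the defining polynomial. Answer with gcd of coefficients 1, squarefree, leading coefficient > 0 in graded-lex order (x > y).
x^2 - x*y - y^2 - 2*x + y

(a) deg p = 2. No degree-1 curve has this shape.
(b) Against the integer gridlines: among the integer gridlines, it crosses the x-axis at x ∈ {0, 2}; the y-axis gridline crossings are at y ∈ {0, 1}.
(c) Assembling these constraints gives the stated polynomial.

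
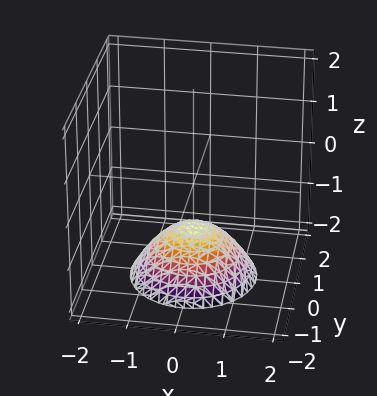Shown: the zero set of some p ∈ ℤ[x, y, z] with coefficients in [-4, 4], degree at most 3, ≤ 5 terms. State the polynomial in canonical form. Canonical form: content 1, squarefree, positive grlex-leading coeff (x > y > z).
2*x^2 + 2*y^2 + 3*z + 3

1. The degree is 2 — the shape is more complex than any degree-1 surface.
2. Symmetries: every cross-section ⟂ z is a circle, so x, y appear only via x² + y².
3. Against the integer gridlines: it misses every integer gridline on the x-axis; it crosses the z-axis at the gridline z = -1.
4. Together with the visible shape, these determine p as stated.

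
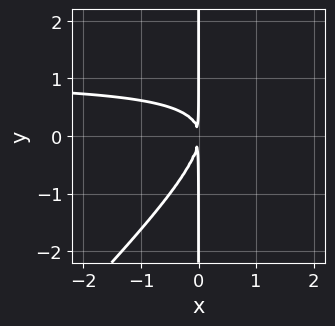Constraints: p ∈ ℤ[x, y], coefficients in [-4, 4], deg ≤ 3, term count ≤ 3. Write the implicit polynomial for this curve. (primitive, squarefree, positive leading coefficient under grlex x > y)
x^2*y - x*y^2 - x^2

1. deg p = 3. No degree-2 curve has this shape.
2. Observable constraints: the visible y-axis segment lies entirely on the curve.
3. These observations pin down the coefficients.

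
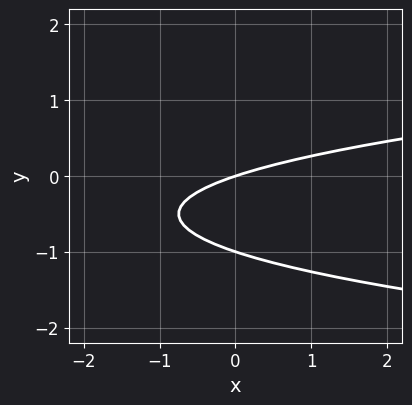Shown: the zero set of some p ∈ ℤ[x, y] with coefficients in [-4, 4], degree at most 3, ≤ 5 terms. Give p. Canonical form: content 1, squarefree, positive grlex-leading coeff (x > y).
3*y^2 - x + 3*y

First, degree: the shape is more complex than any degree-1 curve, so deg p = 2.
Next, observable constraints: it meets the x-axis at x = 0 (among the integer gridlines); the y-axis gridline crossings are at y ∈ {-1, 0}.
Finally, assembling these constraints gives the stated polynomial.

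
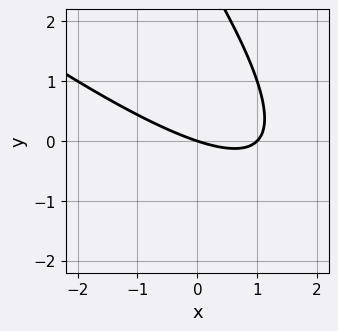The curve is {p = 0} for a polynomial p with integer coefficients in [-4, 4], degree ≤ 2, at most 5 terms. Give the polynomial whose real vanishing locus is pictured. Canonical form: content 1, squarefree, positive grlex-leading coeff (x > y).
x^2 + 2*x*y + y^2 - x - 3*y

The degree is 2 — the shape is more complex than any degree-1 curve.
Against the integer gridlines: among the integer gridlines, it crosses the x-axis at x ∈ {0, 1}; one y-axis crossing is at y = 0.
Putting this together gives p.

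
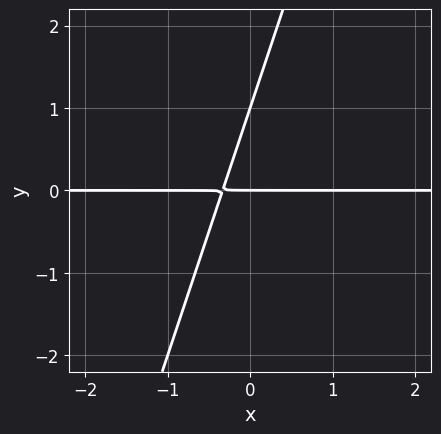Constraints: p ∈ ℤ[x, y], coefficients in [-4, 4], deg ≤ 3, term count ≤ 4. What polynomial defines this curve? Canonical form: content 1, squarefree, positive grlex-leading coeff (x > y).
3*x*y - y^2 + y

First, degree: the shape is more complex than any degree-1 curve, so deg p = 2.
Next, from the axis intercepts and sections: among the integer gridlines, it crosses the y-axis at y ∈ {0, 1}; every point of the x-axis in the box is on the curve.
Finally, the integer polynomial consistent with all of this is the stated p.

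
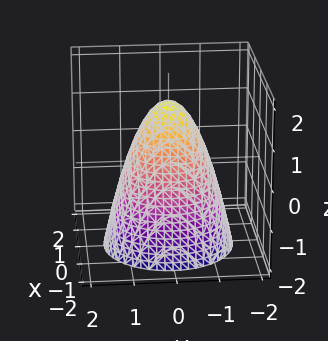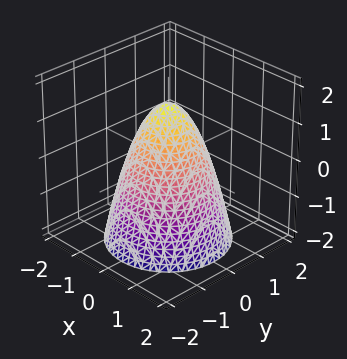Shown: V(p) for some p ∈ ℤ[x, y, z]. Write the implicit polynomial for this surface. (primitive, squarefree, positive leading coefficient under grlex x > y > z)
1. deg p = 2.
2. Symmetries: the z-axis is an axis of rotation, so x and y enter only as x² + y².
3. Reading off the gridlines: among the integer gridlines, it crosses the x-axis at x ∈ {-1, 1}; among the integer gridlines, it crosses the y-axis at y ∈ {-1, 1}; a circular section at z = 1 has radius between 0 and 1.
4. These observations pin down the coefficients.

3*x^2 + 3*y^2 + 2*z - 3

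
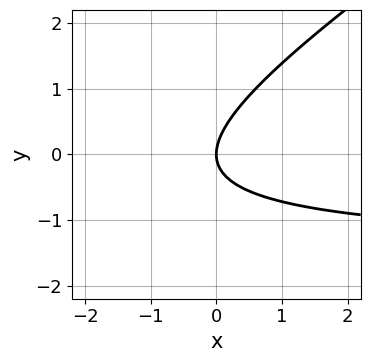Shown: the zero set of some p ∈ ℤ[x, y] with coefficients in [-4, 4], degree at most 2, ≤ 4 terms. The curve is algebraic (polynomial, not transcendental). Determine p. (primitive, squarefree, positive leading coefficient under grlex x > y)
2*x*y - 3*y^2 + 3*x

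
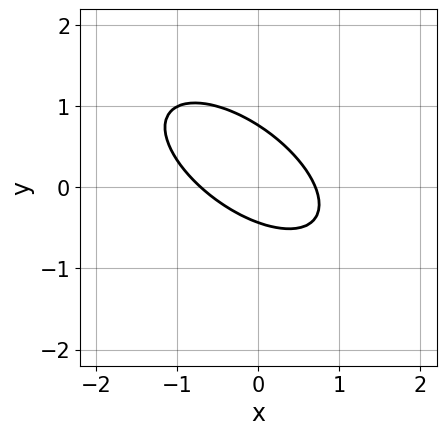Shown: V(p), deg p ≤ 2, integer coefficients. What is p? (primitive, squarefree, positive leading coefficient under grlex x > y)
1. Degree: a generic line meets the curve in up to 2 points, so deg p = 2.
2. The integer polynomial consistent with all of this is the stated p.

2*x^2 + 3*x*y + 3*y^2 - y - 1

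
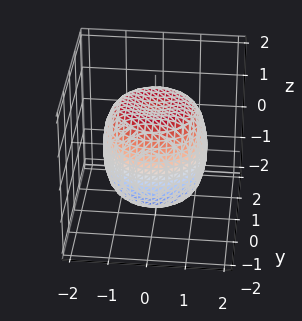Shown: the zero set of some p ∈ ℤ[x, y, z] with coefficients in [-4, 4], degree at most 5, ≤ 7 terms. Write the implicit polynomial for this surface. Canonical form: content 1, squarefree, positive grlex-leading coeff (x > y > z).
2*x^4 + 4*x^2*y^2 + 2*y^4 - 2*x^2 - 2*y^2 + 2*z^2 - 3

1. Degree: no degree-3 surface has this shape, so deg p = 4.
2. Symmetries: every cross-section ⟂ z is a circle, so x, y appear only via x² + y².
3. Against the integer gridlines: a circular section at z = 0 has radius between 1 and 2.
4. The integer polynomial consistent with all of this is the stated p.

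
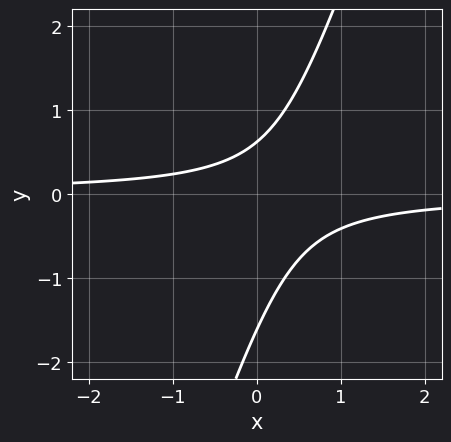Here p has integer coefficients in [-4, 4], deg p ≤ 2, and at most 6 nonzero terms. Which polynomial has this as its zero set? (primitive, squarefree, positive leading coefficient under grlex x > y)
3*x*y - y^2 - y + 1

First, the degree is 2 — a generic line meets the curve in up to 2 points.
Then, against the integer gridlines: it misses every integer gridline on the x-axis.
Finally, assembling these constraints gives the stated polynomial.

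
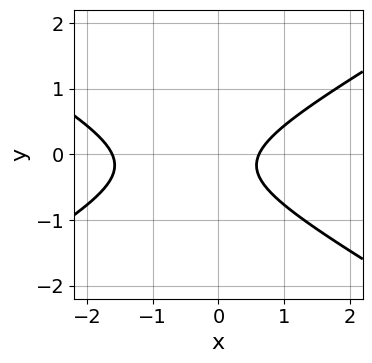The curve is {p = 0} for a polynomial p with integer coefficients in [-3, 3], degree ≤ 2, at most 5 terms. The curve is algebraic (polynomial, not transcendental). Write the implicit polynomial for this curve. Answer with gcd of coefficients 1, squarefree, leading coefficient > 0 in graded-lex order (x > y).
deg p = 2. A generic line meets the curve in up to 2 points.
Reading off the gridlines: the curve avoids every integer y-axis point in the box.
Putting this together gives p.

x^2 - 3*y^2 + x - y - 1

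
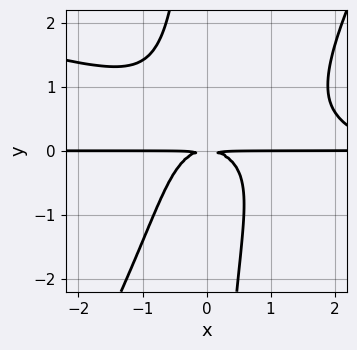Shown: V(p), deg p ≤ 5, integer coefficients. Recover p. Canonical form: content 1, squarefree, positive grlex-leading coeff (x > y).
x^3*y + 3*x^2*y^2 - 2*x*y^3 - 3*x^2*y - 3*y^2

(a) deg p = 4.
(b) From the axis intercepts and sections: the visible x-axis segment lies entirely on the curve.
(c) The integer polynomial consistent with all of this is the stated p.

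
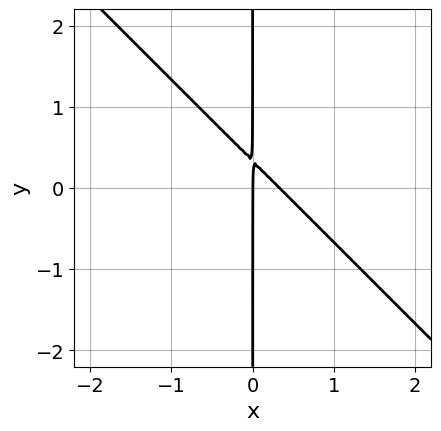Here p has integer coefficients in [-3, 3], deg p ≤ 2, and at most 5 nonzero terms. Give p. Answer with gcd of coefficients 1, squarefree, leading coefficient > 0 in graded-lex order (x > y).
3*x^2 + 3*x*y - x

1. deg p = 2. The shape is more complex than any degree-1 curve.
2. Checking where it meets the axes: it crosses the x-axis at the gridline x = 0; the visible y-axis segment lies entirely on the curve.
3. Solving for integer coefficients yields p as stated.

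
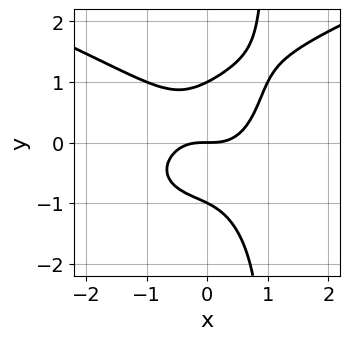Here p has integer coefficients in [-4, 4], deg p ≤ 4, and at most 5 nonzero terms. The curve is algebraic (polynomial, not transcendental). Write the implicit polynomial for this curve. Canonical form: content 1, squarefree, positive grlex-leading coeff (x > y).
x*y^3 - x^3 - y^3 + y

deg p = 4. A generic line meets the curve in up to 4 points.
From the axis intercepts and sections: the y-axis gridline crossings are at y ∈ {-1, 0, 1}; it crosses the x-axis at the gridline x = 0.
Together with the visible shape, these determine p as stated.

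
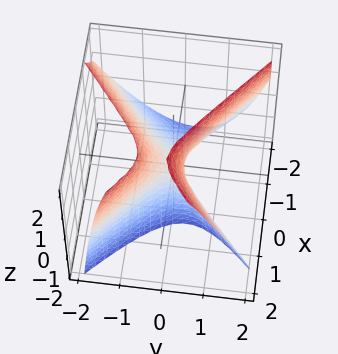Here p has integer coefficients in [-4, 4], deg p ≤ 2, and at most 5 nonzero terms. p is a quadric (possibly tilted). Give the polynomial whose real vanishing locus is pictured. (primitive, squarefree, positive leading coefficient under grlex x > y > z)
2*x^2 - 2*x*z - 3*y^2 - y*z + z

The degree is 2 — the shape is more complex than any degree-1 surface.
Reading off the gridlines: it meets the z-axis at z = 0 (among the integer gridlines); one x-axis crossing is at x = 0.
Matching integer coefficients to the picture gives p.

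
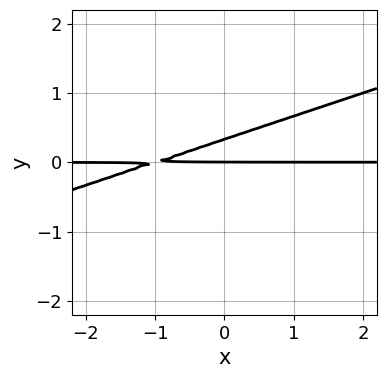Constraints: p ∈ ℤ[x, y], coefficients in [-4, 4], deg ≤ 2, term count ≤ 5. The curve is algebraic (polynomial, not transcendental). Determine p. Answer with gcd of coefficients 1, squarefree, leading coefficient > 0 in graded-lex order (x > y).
1. deg p = 2. A generic line meets the curve in up to 2 points.
2. Against the integer gridlines: it crosses the y-axis at the gridline y = 0; every point of the x-axis in the box is on the curve.
3. Matching integer coefficients to the picture gives p.

x*y - 3*y^2 + y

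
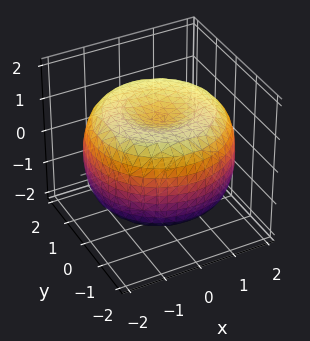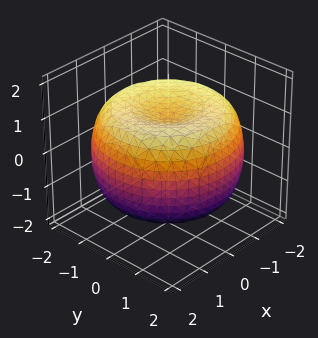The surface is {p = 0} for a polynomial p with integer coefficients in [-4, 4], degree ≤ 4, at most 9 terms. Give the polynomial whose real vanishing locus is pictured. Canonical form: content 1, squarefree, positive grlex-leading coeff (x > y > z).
x^4 + 2*x^2*y^2 + y^4 - 3*x^2 - 3*y^2 + 3*z^2 - 3

First, degree: the shape is more complex than any degree-3 surface, so deg p = 4.
Then, symmetries: rotational symmetry about the z-axis ⇒ p depends on x, y only through x² + y².
Next, against the integer gridlines: among the integer gridlines, it crosses the z-axis at z ∈ {-1, 1}; a circular section at z = 0 has radius between 1 and 2.
Finally, putting this together gives p.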